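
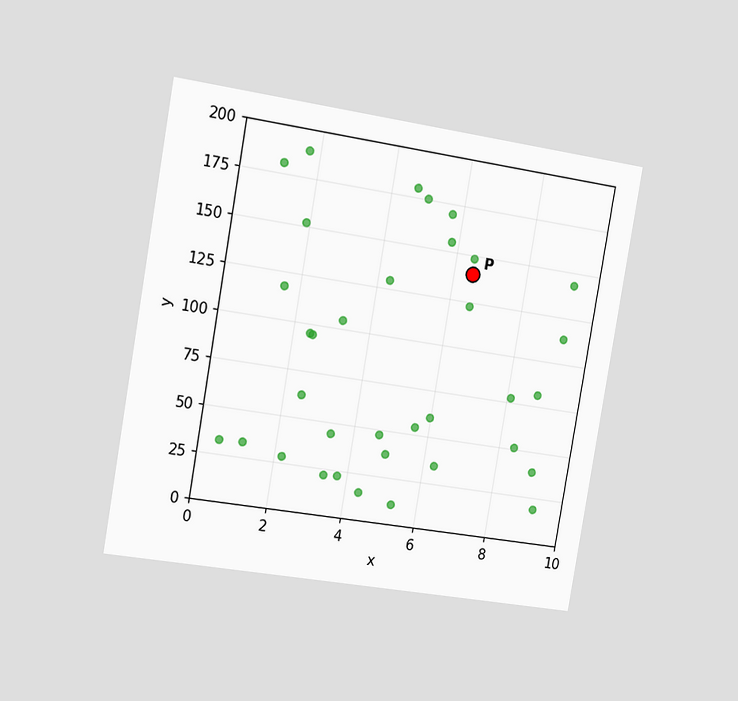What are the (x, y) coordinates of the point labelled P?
The chart is tilted about 10° clockwise and viewed slightly from the left. Following the gridlines from P to each axis, P sits at (6.5, 140).

(6.5, 140)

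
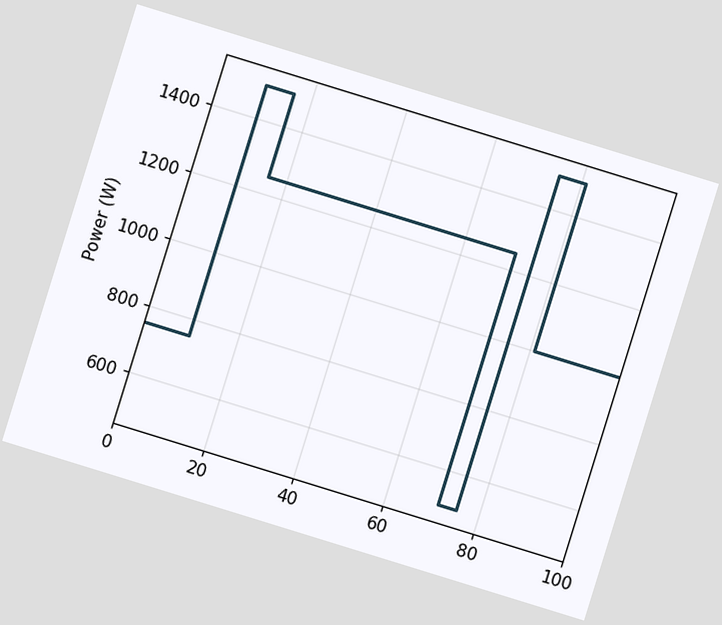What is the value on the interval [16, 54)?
The chart is tilted about 17° clockwise. On [16, 54) the step sits at 1250W.

1250W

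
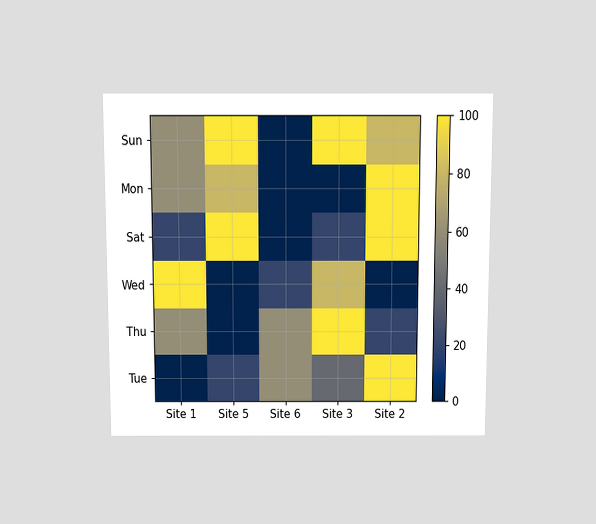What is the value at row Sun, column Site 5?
The chart is viewed slightly from above. Matching cell (Sun, Site 5) against the colorbar gives 100.

100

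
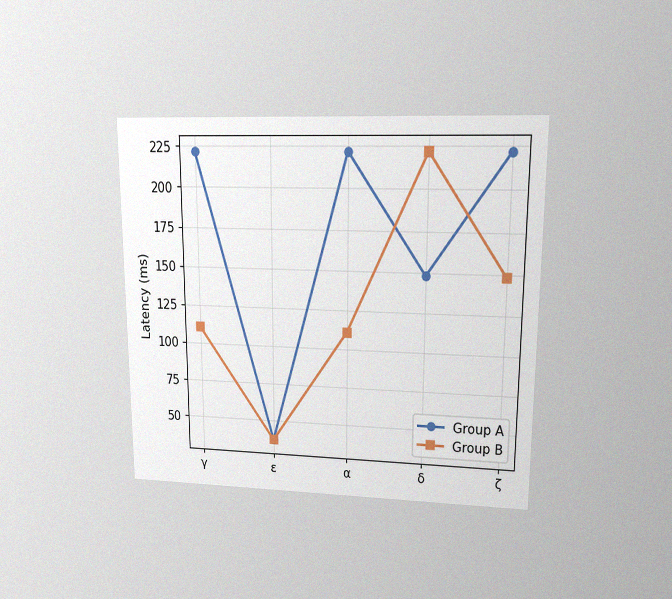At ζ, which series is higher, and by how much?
The chart is viewed at a slight angle, with some photo noise. At ζ, Group A sits above the other line by 74ms.

Group A, by 74ms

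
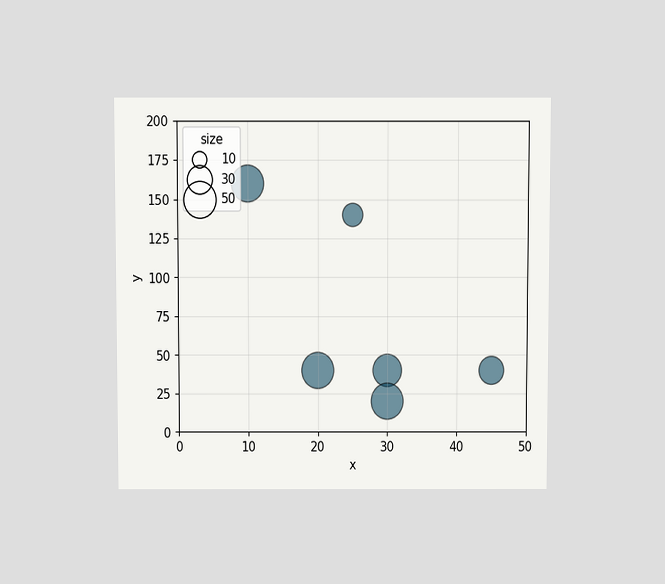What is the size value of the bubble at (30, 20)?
50

The chart is viewed slightly from above. Matching the bubble at (30, 20) against the size legend gives 50.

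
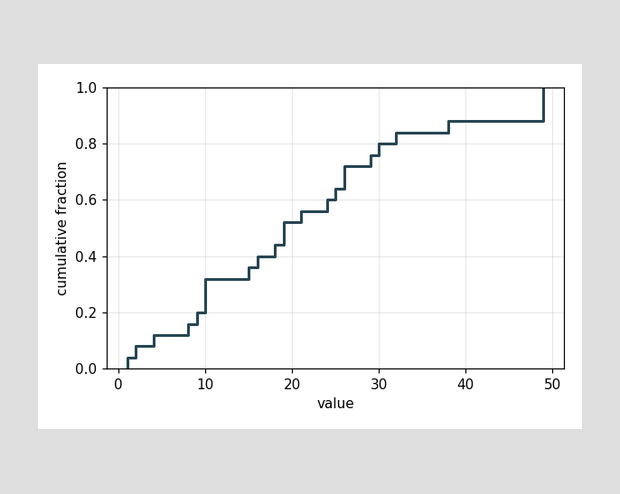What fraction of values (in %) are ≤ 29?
At x=29 the ECDF step is at 76%.

76%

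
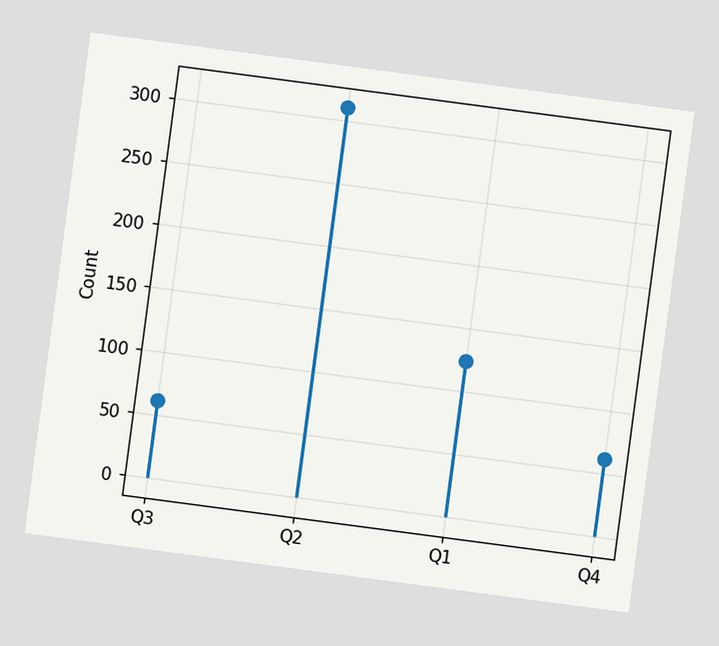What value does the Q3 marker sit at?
62

The chart is tilted about 8° clockwise. The Q3 marker sits at 62.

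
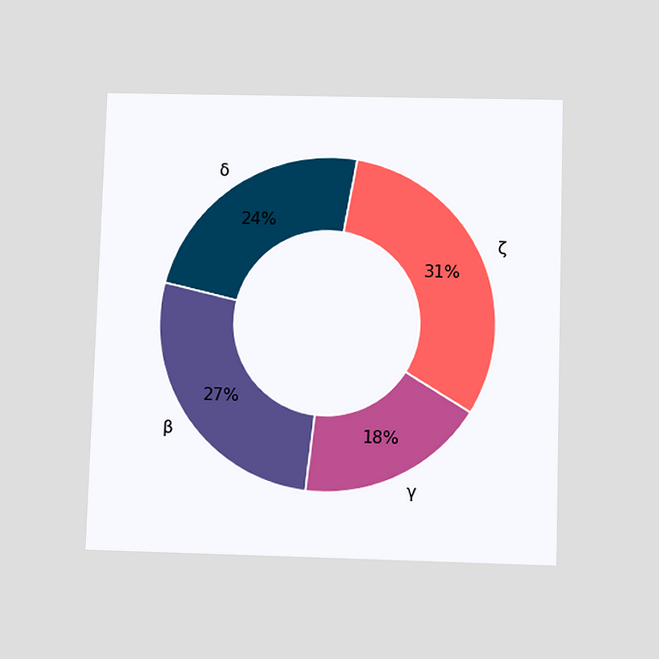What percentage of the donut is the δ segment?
The chart is viewed slightly from below. The δ segment takes up 24% of the ring.

24%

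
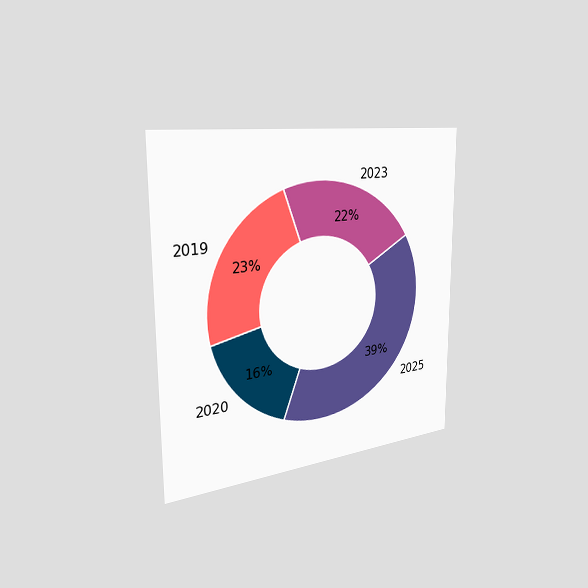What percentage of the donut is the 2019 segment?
23%

The chart is viewed slightly from the left. The 2019 segment takes up 23% of the ring.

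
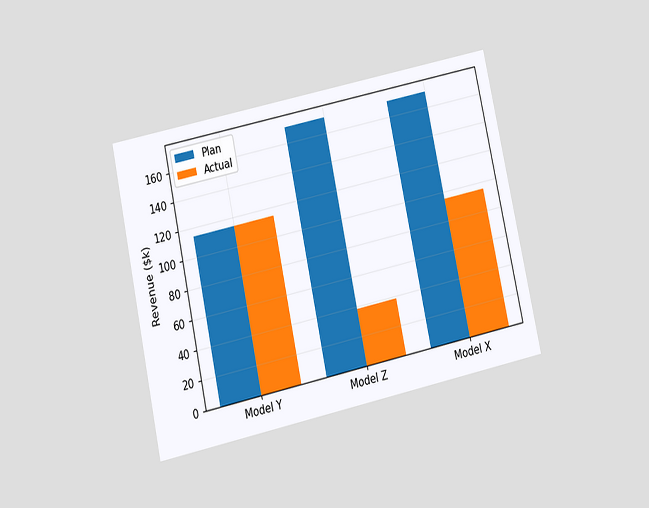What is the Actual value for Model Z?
The chart is tilted about 12° counter-clockwise and viewed slightly from below. The Actual bar at Model Z reaches $38k on the y-axis.

$38k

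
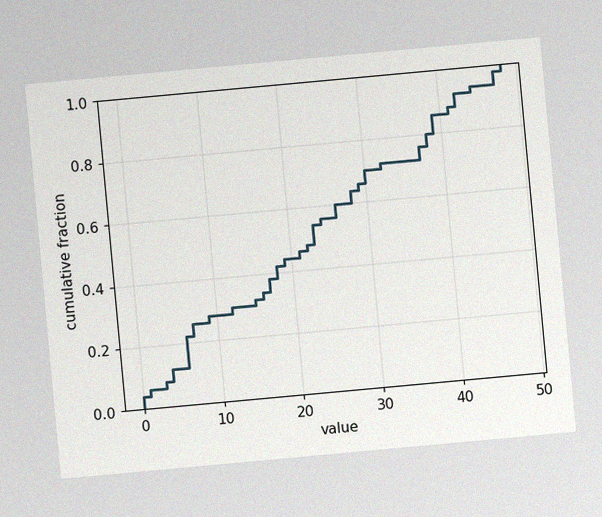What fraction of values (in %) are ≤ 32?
72%

The chart is tilted about 5° counter-clockwise, with some photo noise. At x=32 the ECDF step is at 72%.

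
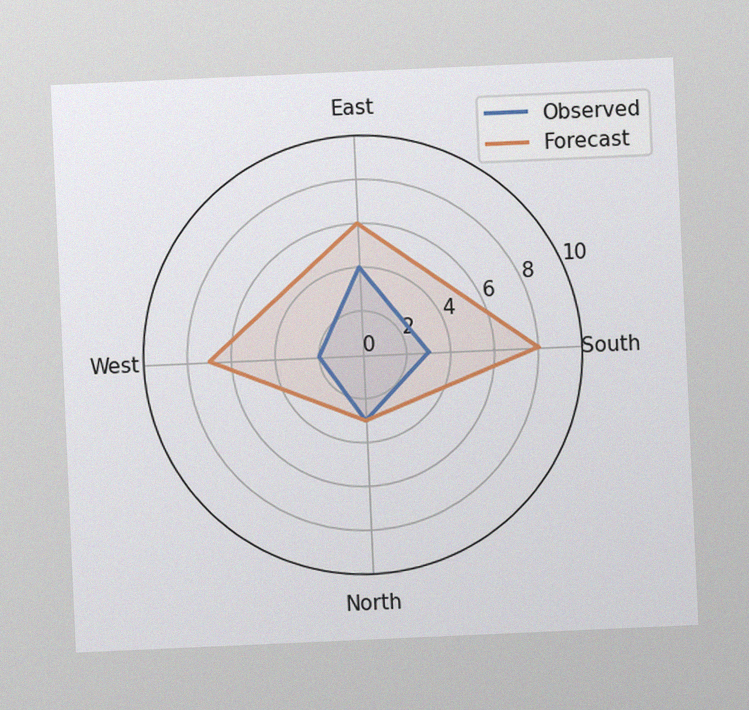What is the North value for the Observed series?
3

The chart is tilted about 3° counter-clockwise, with some photo noise. On the North axis, Observed reaches 3.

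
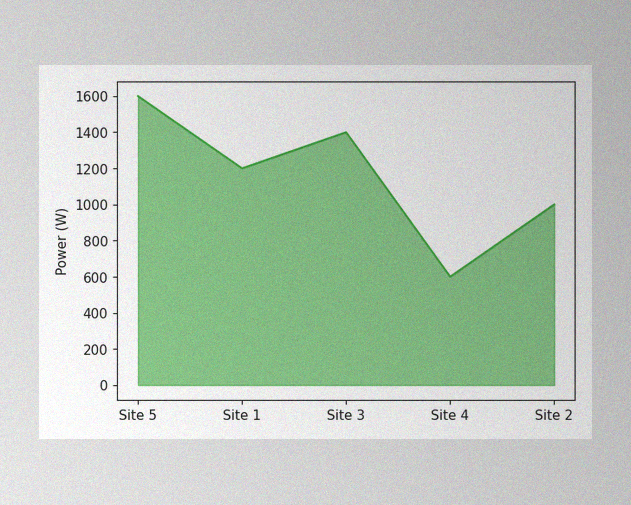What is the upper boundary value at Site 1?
1200W

The image has some photo noise and uneven lighting. At Site 1 the upper boundary is at 1200W.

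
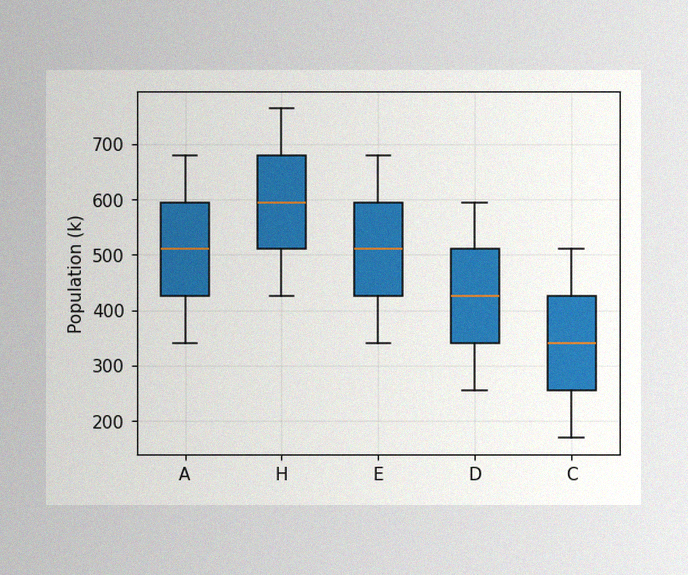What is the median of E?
The image has some photo noise and uneven lighting. The median line in the E box sits at 510k.

510k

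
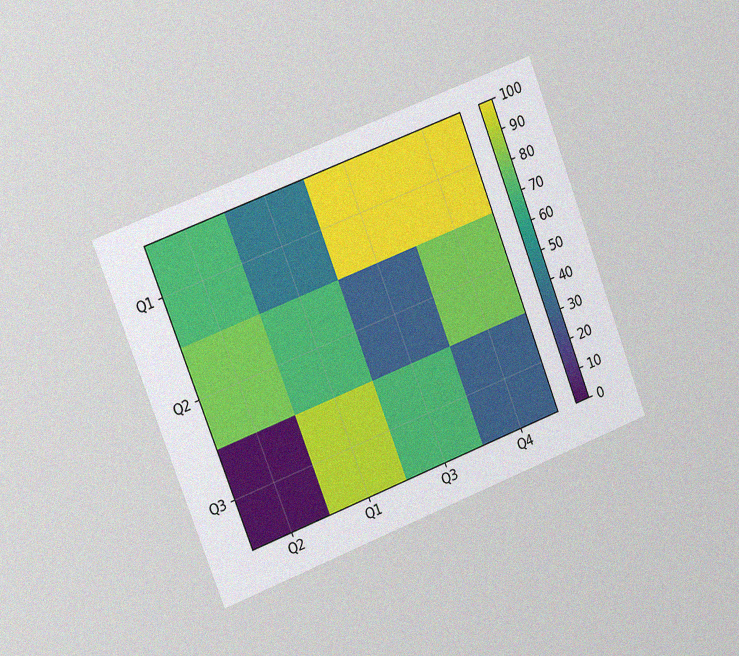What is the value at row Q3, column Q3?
The chart is tilted about 21° counter-clockwise and viewed slightly from the left, with some photo noise. Matching cell (Q3, Q3) against the colorbar gives 70.

70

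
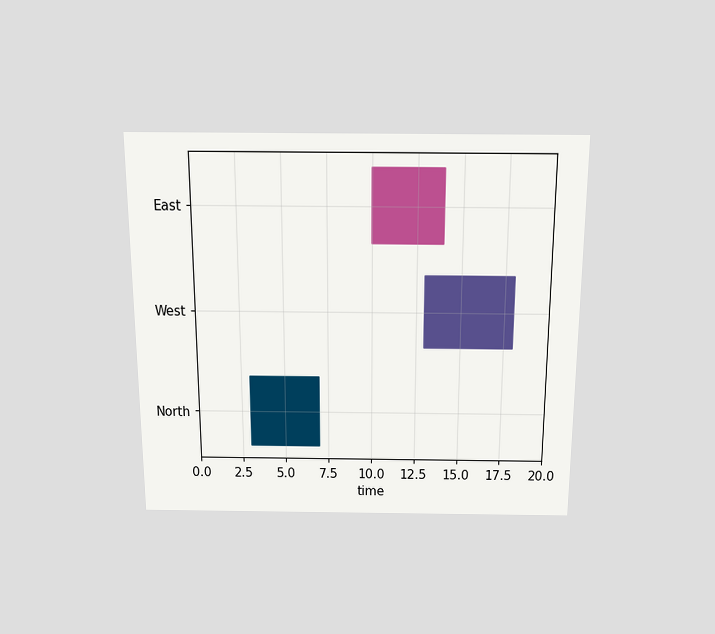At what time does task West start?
13

The chart is viewed slightly from above. The West bar begins at t=13.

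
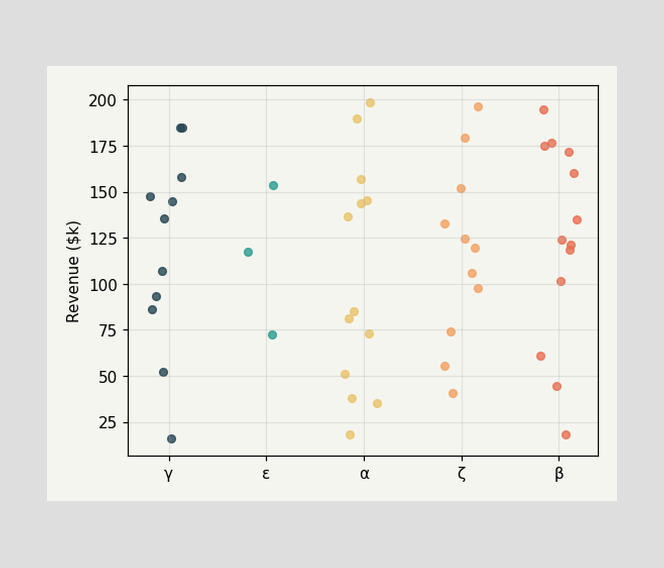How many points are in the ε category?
3

Counting the markers in the ε column gives 3.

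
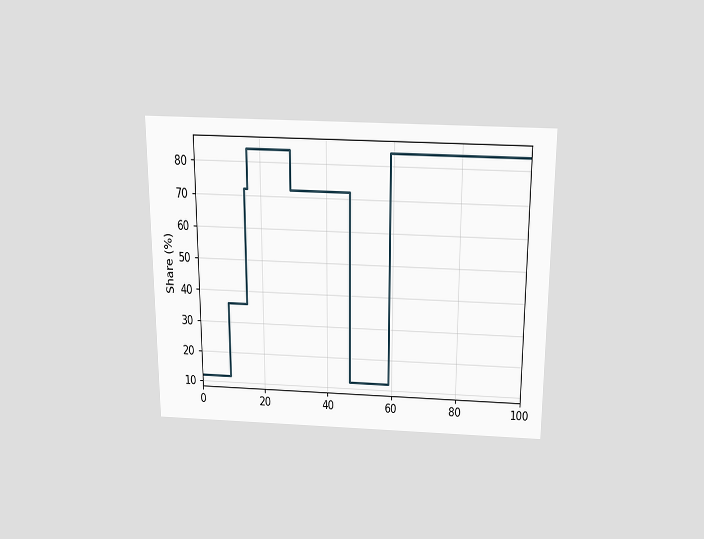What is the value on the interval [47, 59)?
12%

The chart is viewed slightly from above. On [47, 59) the step sits at 12%.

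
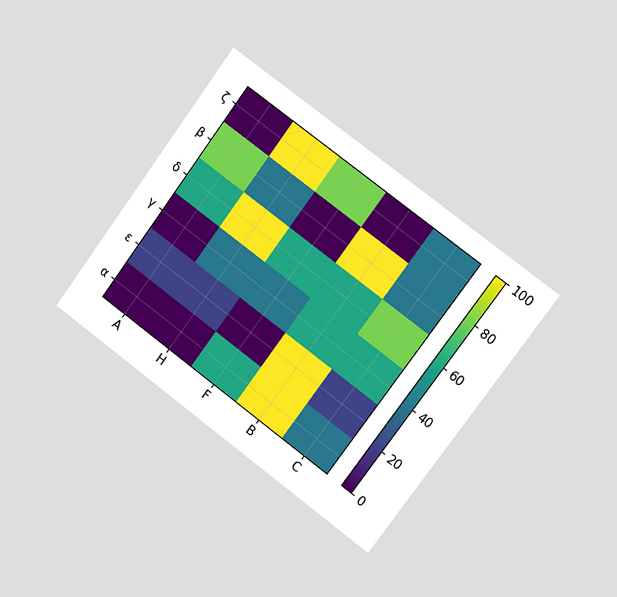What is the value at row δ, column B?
The chart is tilted about 37° clockwise and viewed slightly from the right. Matching cell (δ, B) against the colorbar gives 60.

60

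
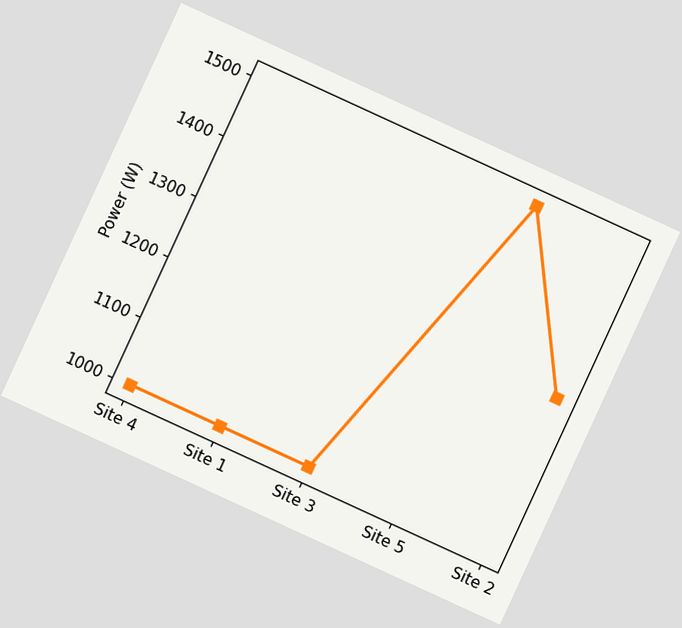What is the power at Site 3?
1000W

The chart is tilted about 25° clockwise. At Site 3, the line is at 1000W.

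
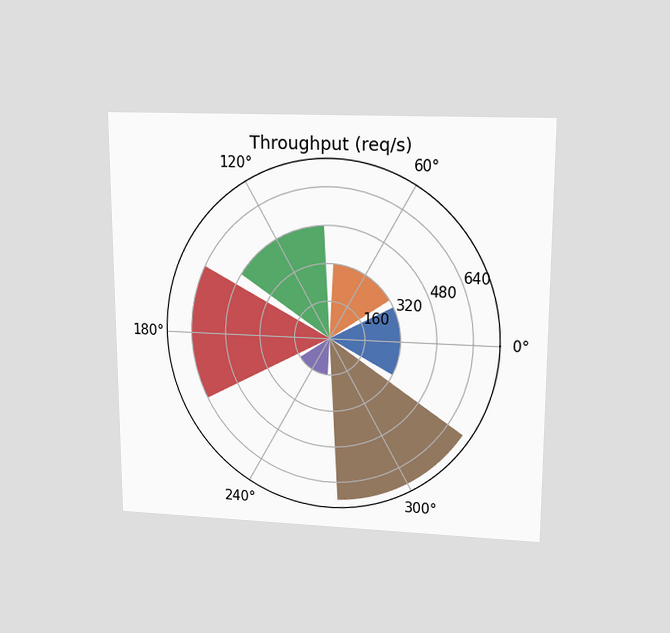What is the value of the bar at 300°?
The chart is viewed at a slight angle. The bar at 300° reaches 720req/s on the radial axis.

720req/s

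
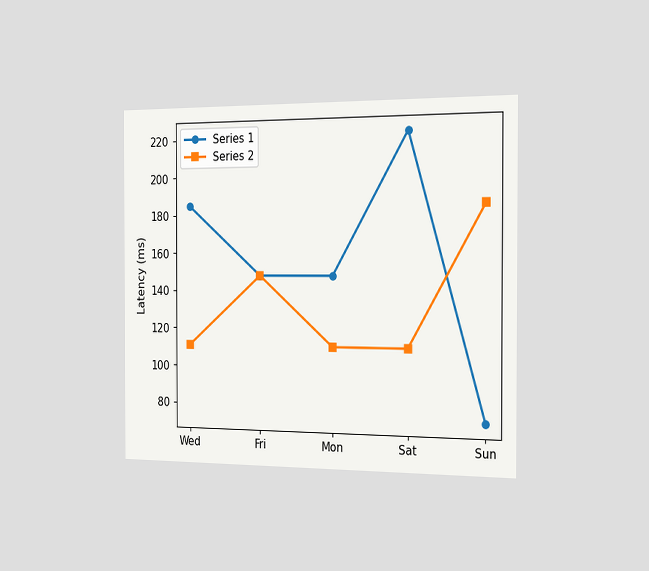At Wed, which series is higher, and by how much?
The chart is viewed slightly from the right. At Wed, Series 1 sits above the other line by 74ms.

Series 1, by 74ms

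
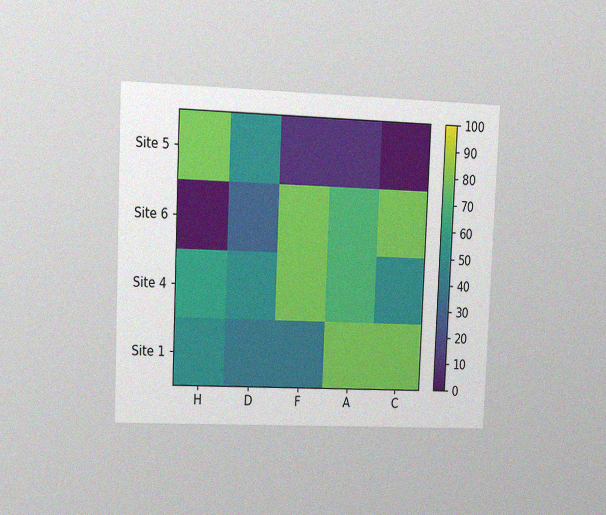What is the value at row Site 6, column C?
The chart is tilted about 2° clockwise and viewed at a slight angle, with some photo noise. Matching cell (Site 6, C) against the colorbar gives 80.

80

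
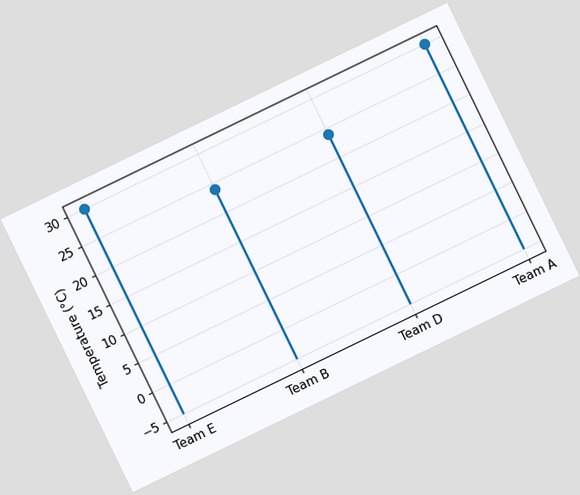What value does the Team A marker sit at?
The chart is tilted about 26° counter-clockwise. The Team A marker sits at 30°C.

30°C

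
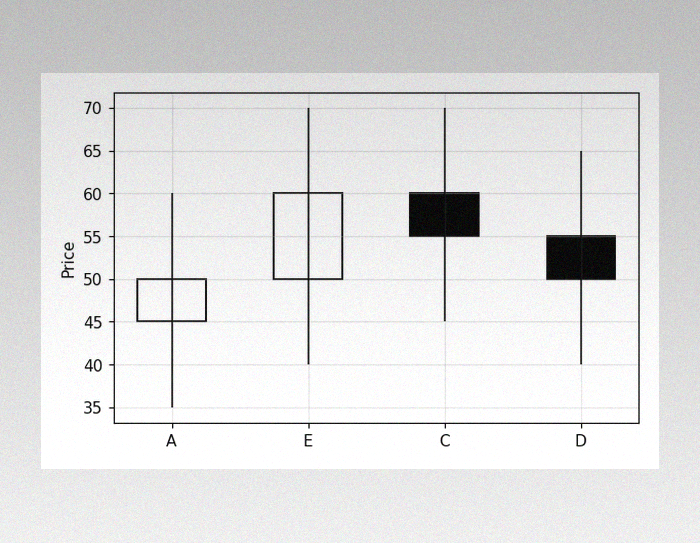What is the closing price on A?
The image has some photo noise and uneven lighting. The A candle closes at 50.

50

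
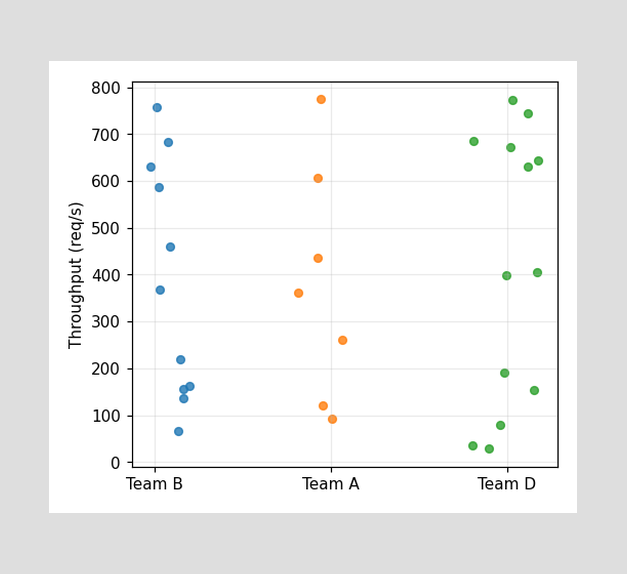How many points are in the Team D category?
13

Counting the markers in the Team D column gives 13.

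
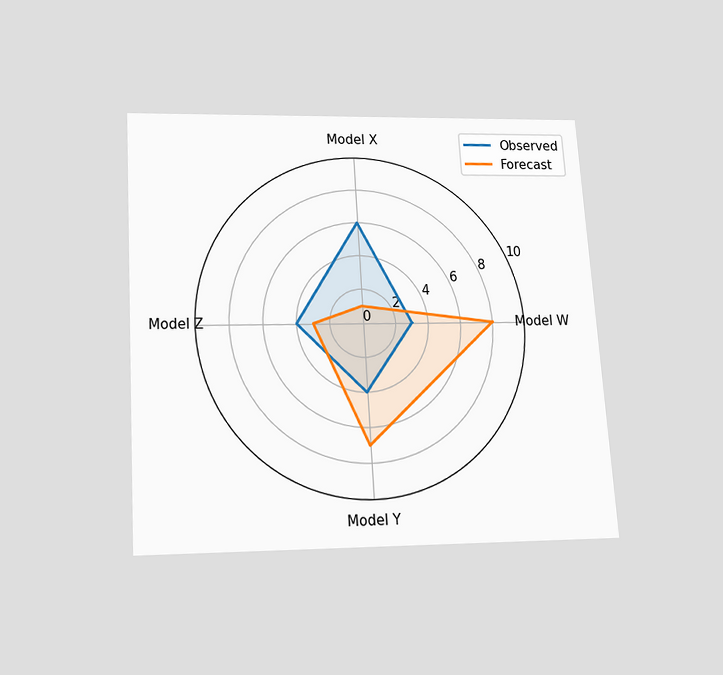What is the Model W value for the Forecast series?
The chart is tilted about 4° counter-clockwise and viewed slightly from below. On the Model W axis, Forecast reaches 8.

8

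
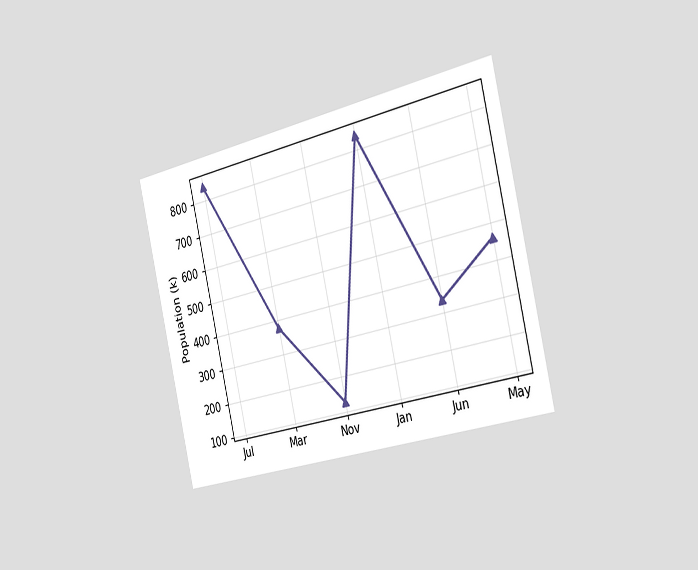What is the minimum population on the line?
The chart is tilted about 13° counter-clockwise and viewed slightly from the right. The lowest point is at Nov, and reading across to the y-axis gives 126k.

126k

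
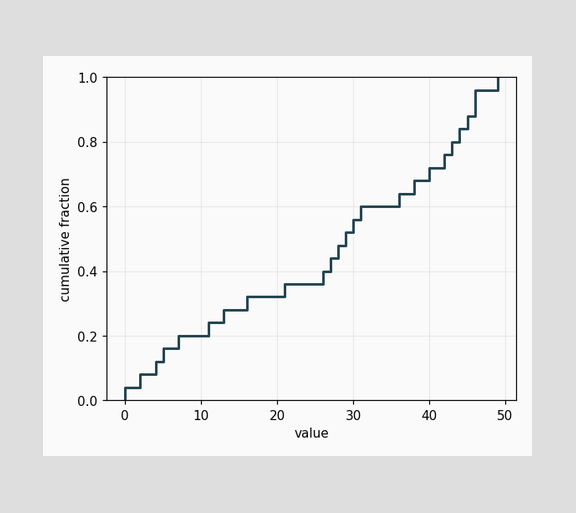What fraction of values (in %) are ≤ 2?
At x=2 the ECDF step is at 8%.

8%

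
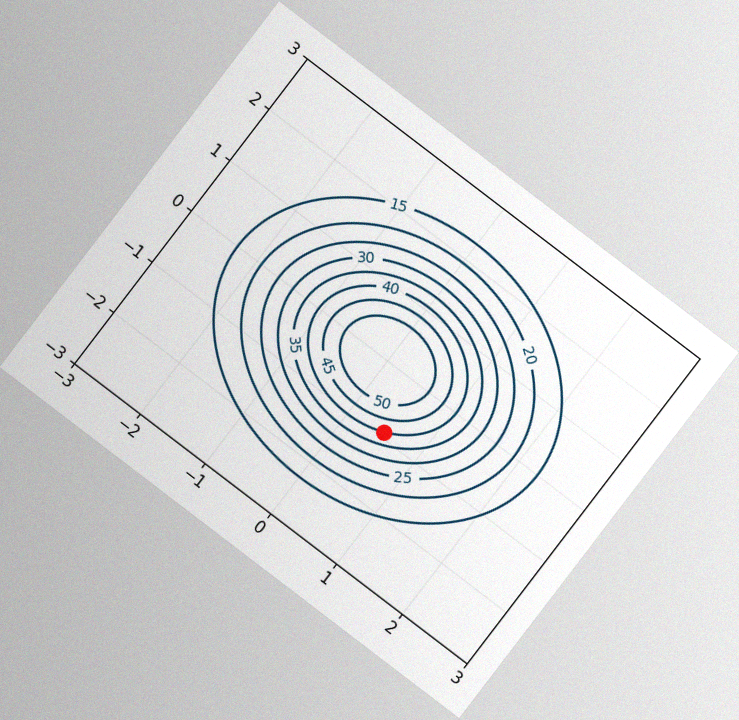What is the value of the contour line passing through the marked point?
40

The chart is tilted about 37° clockwise, with some photo noise. The marked point sits on the contour labelled 40.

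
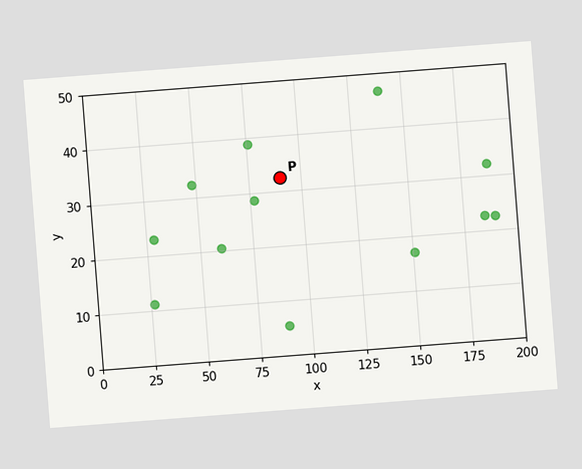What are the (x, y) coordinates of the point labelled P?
(90, 32.5)

The chart is tilted about 4° counter-clockwise. Following the gridlines from P to each axis, P sits at (90, 32.5).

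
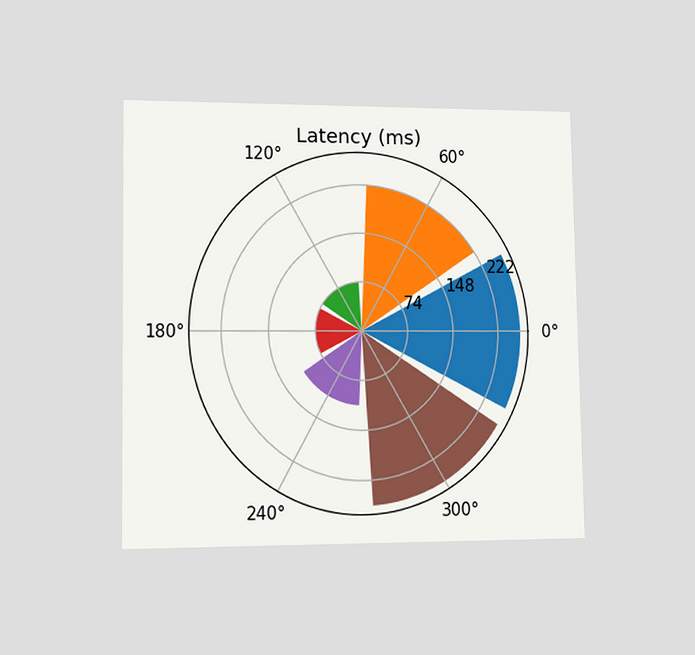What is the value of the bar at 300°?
The chart is viewed slightly from the left. The bar at 300° reaches 259ms on the radial axis.

259ms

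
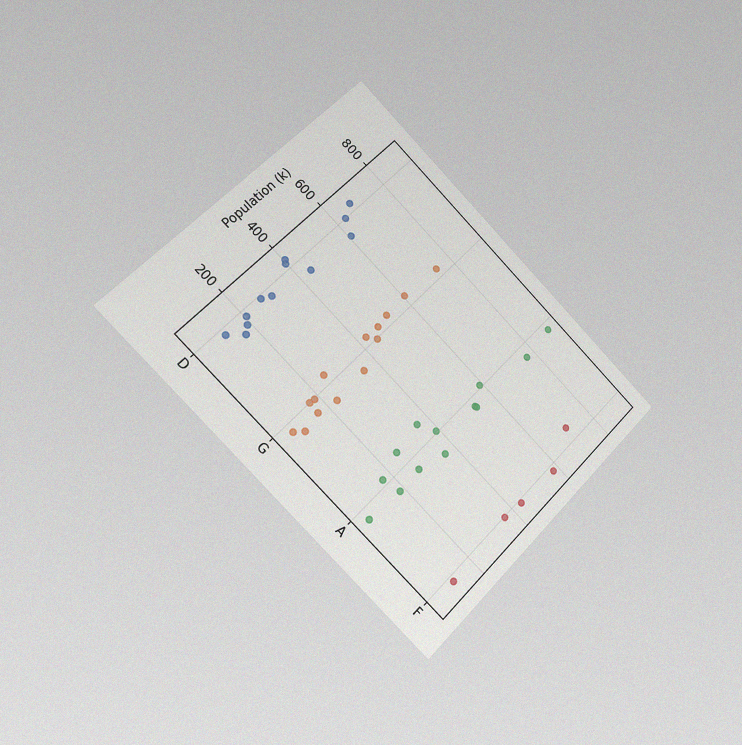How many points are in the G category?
14

The chart is tilted about 45° clockwise and viewed slightly from the left, with some photo noise. Counting the markers in the G column gives 14.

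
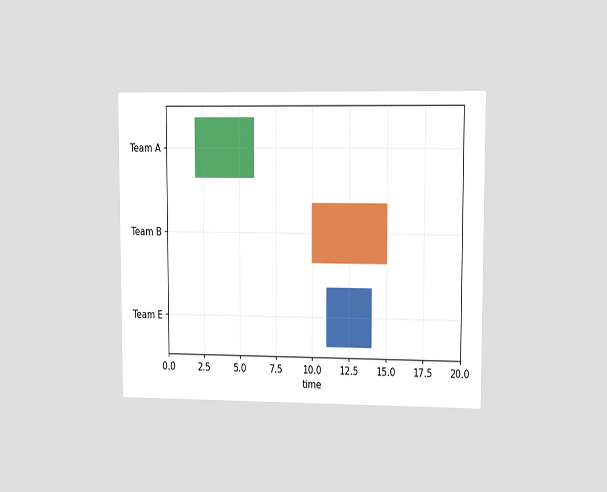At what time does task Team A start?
2

The chart is viewed at a slight angle. The Team A bar begins at t=2.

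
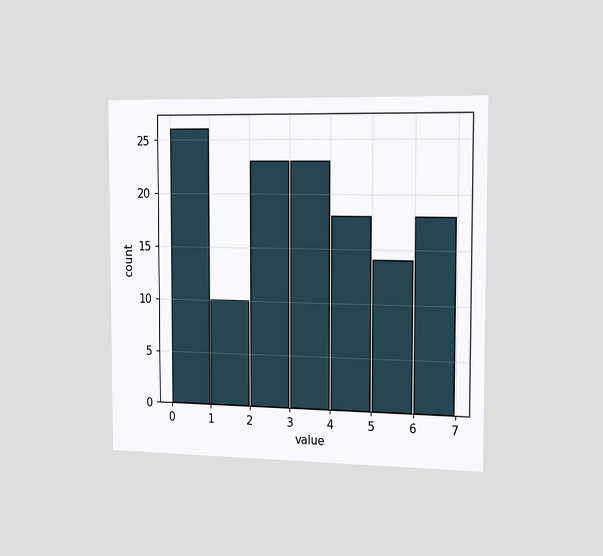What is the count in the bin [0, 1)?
26

The chart is viewed slightly from the right. The [0, 1) bin has height 26.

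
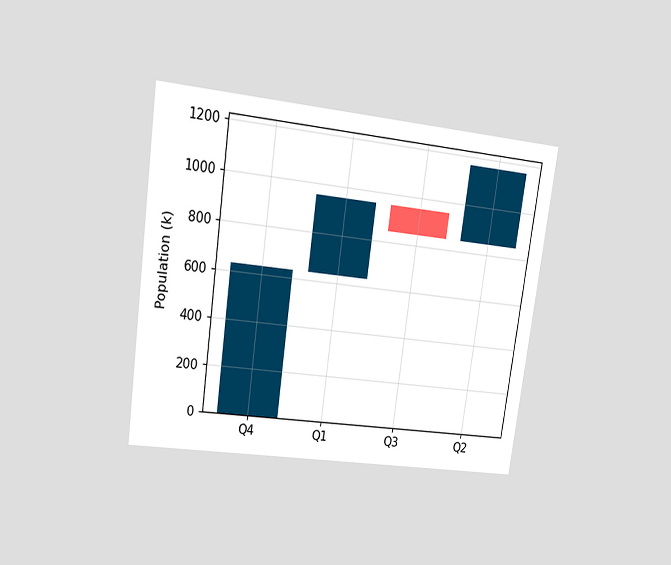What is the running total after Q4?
636k

The chart is tilted about 8° clockwise and viewed at a slight angle. After Q4 the running total reaches 636k.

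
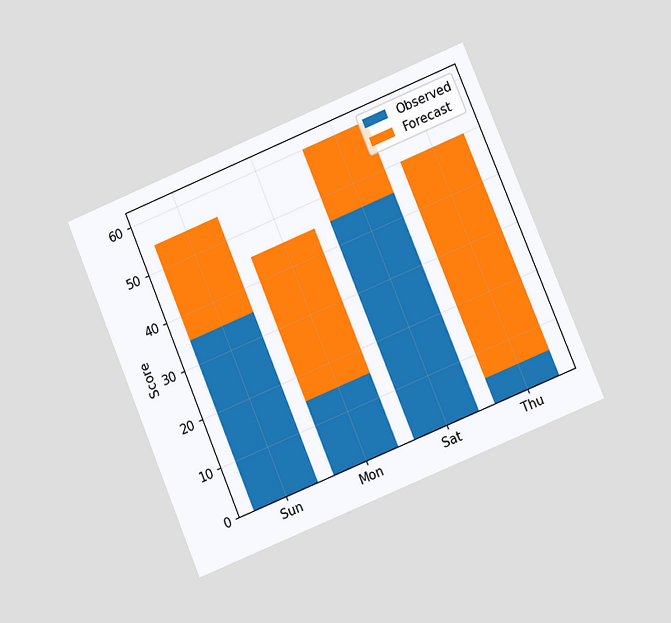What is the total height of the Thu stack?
The chart is tilted about 22° counter-clockwise and viewed at a slight angle. The Thu stack's top reaches 50 on the y-axis.

50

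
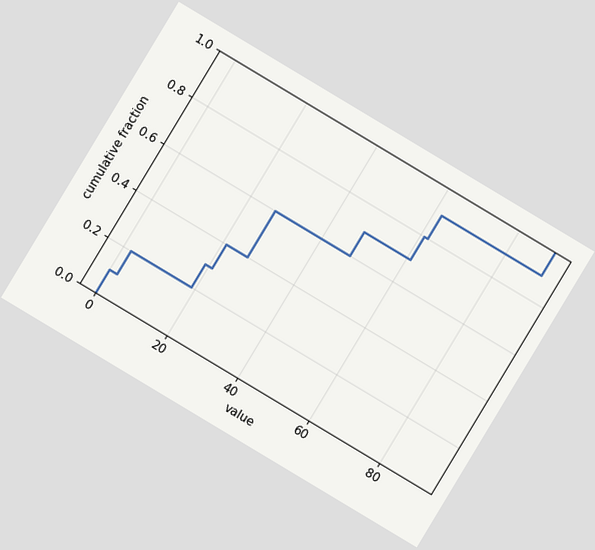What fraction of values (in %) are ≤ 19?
The chart is tilted about 31° clockwise. At x=19 the ECDF step is at 30%.

30%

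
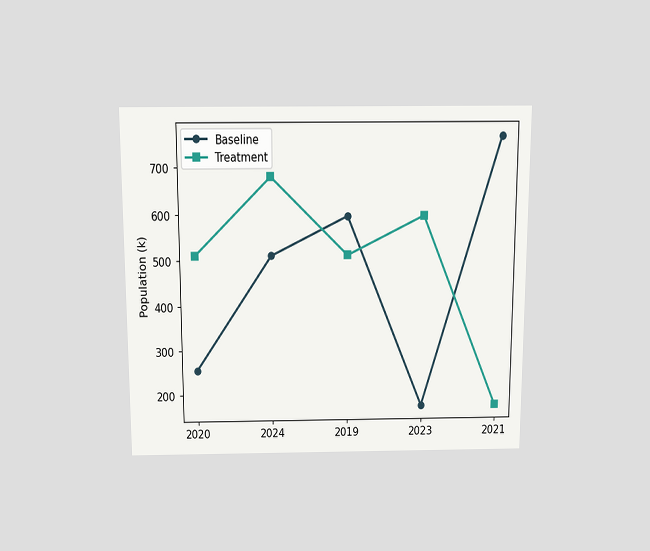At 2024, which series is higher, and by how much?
The chart is viewed slightly from above. At 2024, Treatment sits above the other line by 170k.

Treatment, by 170k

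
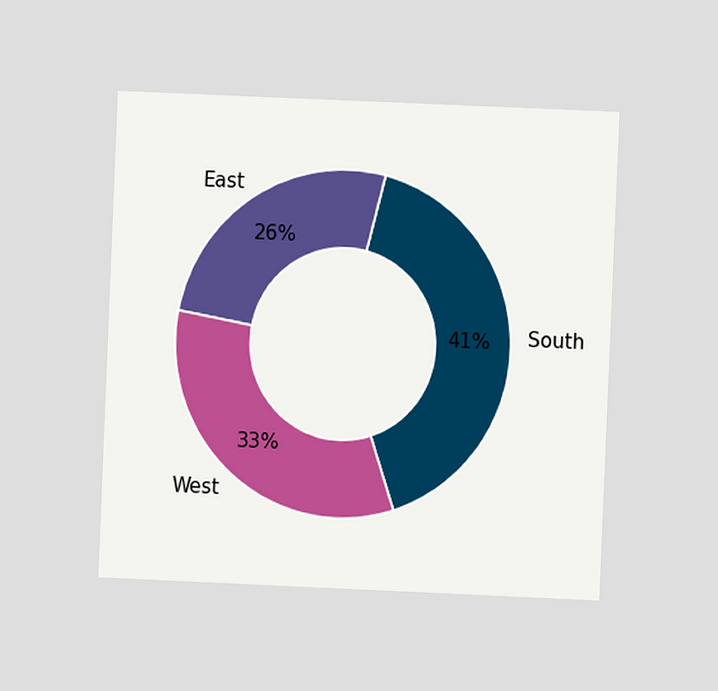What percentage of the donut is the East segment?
The chart is tilted about 2° clockwise and viewed at a slight angle. The East segment takes up 26% of the ring.

26%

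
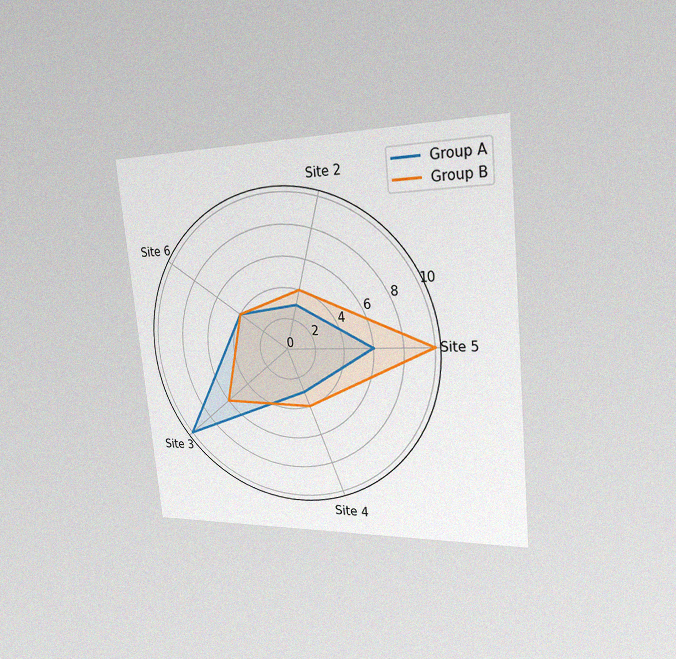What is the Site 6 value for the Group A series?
4

The chart is tilted about 6° counter-clockwise and viewed slightly from the right, with some photo noise. On the Site 6 axis, Group A reaches 4.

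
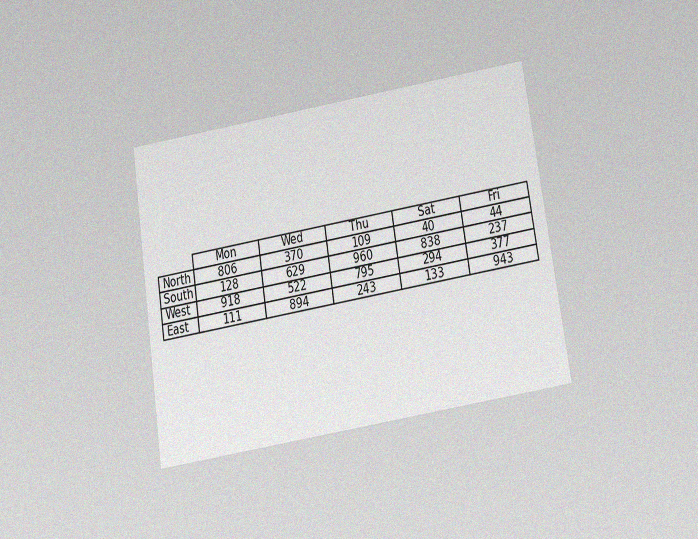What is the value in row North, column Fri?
The chart is tilted about 9° counter-clockwise and viewed slightly from below, with some photo noise. The (North, Fri) cell reads 44.

44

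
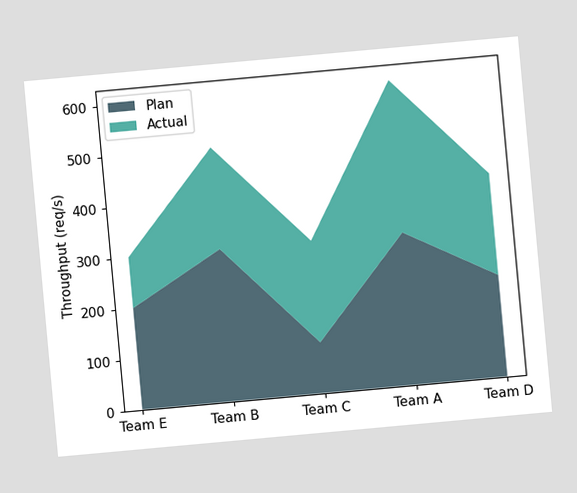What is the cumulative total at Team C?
300req/s

The chart is tilted about 5° counter-clockwise. The stacked total at Team C reaches 300req/s.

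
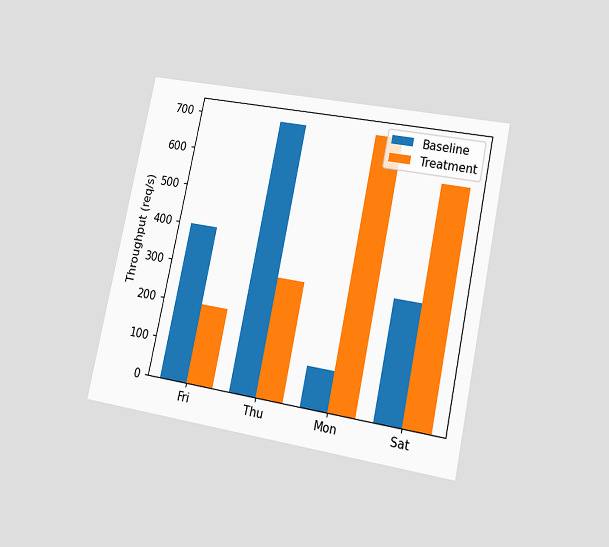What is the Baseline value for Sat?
The chart is tilted about 12° clockwise and viewed at a slight angle. The Baseline bar at Sat reaches 300req/s on the y-axis.

300req/s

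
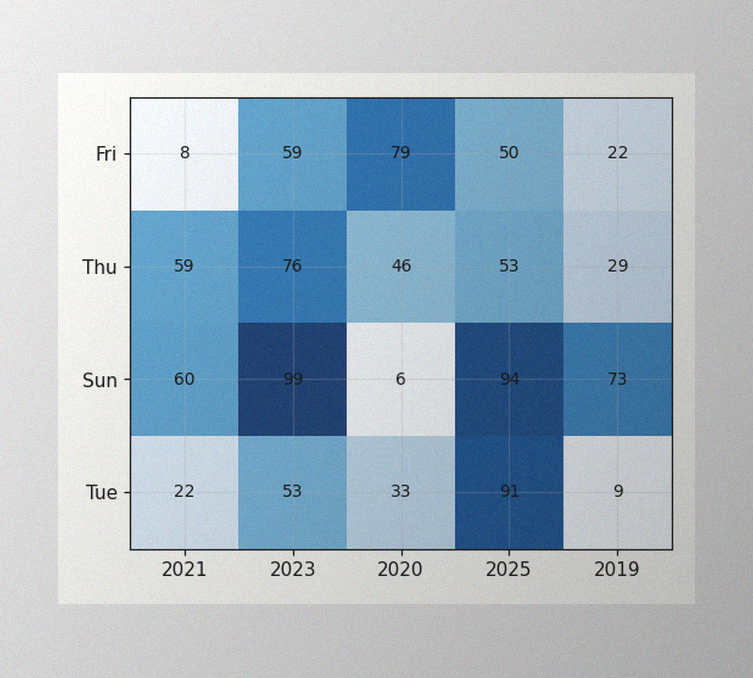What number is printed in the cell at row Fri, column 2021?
8

The image has some photo noise and uneven lighting. The (Fri, 2021) cell reads 8.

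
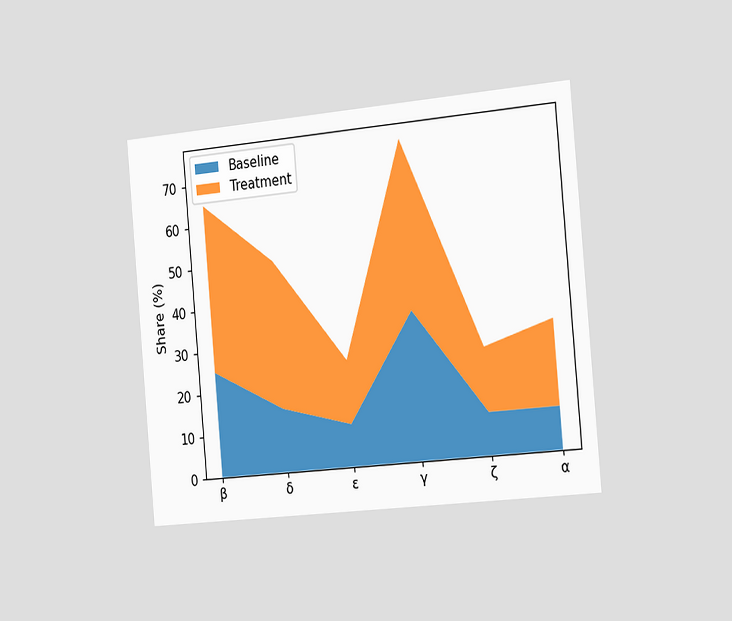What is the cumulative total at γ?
The chart is tilted about 5° counter-clockwise and viewed slightly from the right. The stacked total at γ reaches 75%.

75%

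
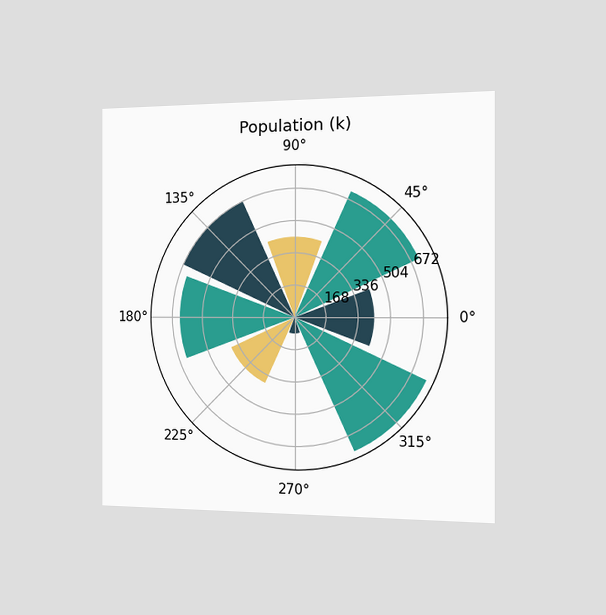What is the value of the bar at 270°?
84k

The chart is viewed slightly from the right. The bar at 270° reaches 84k on the radial axis.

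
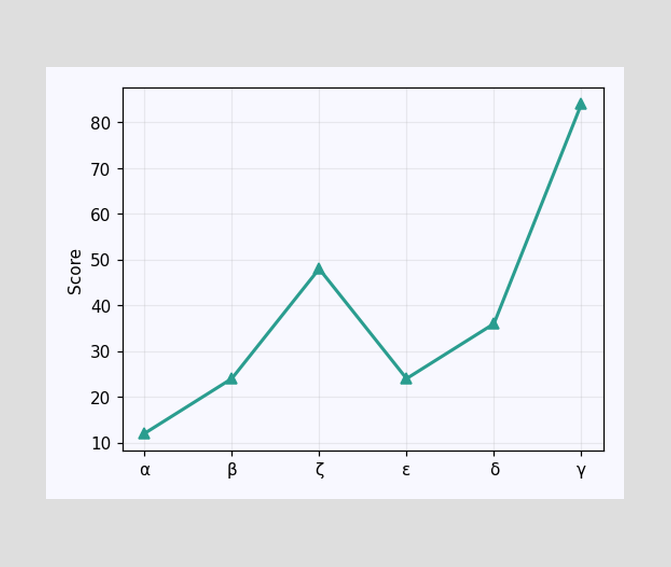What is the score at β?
24

At β, the line is at 24.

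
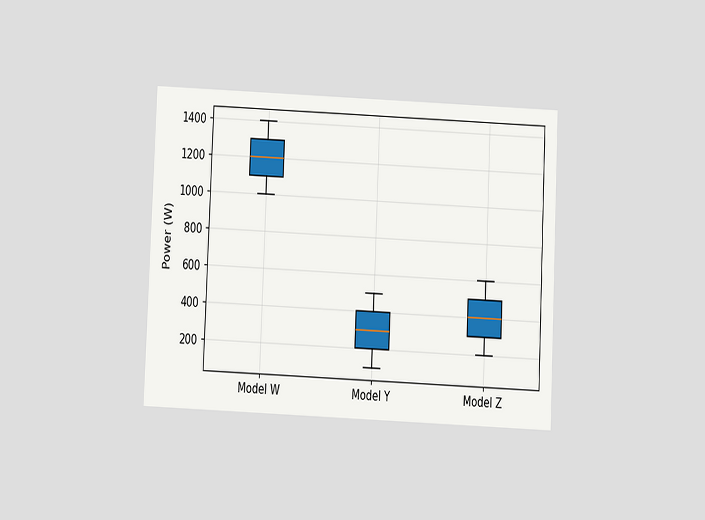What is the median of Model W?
1200W

The chart is tilted about 3° clockwise and viewed slightly from below. The median line in the Model W box sits at 1200W.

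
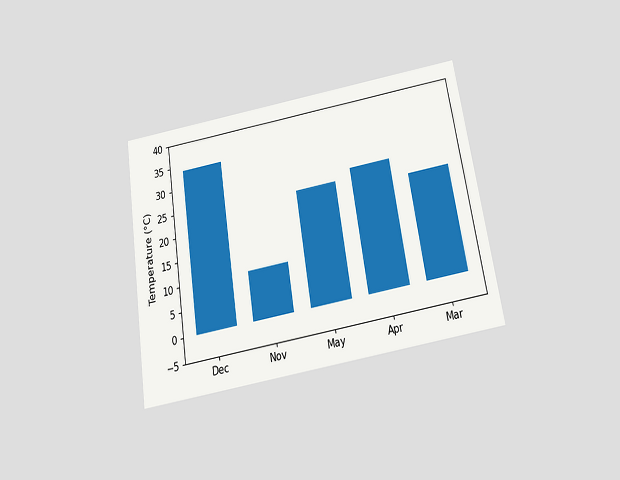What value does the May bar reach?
The chart is tilted about 9° counter-clockwise and viewed slightly from below. Reading along the chart's y-axis, the May bar reaches 24°C.

24°C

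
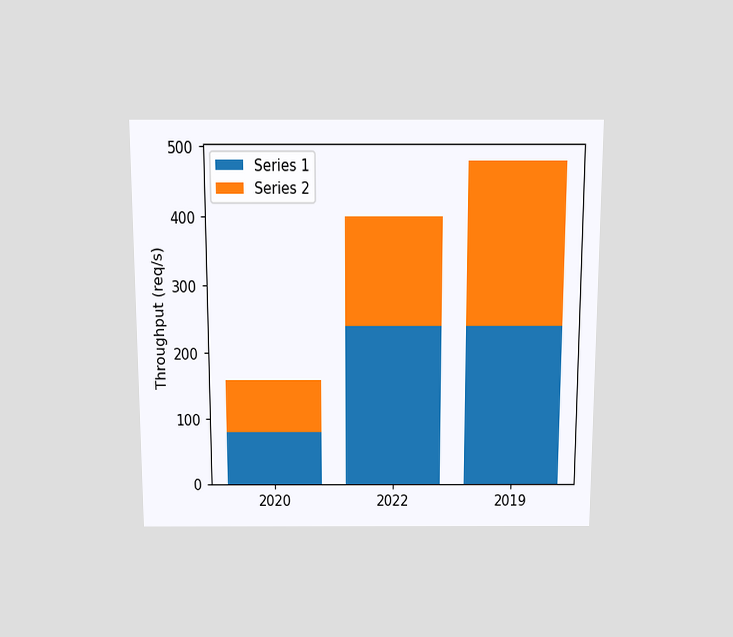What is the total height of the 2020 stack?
The chart is viewed slightly from above. The 2020 stack's top reaches 160req/s on the y-axis.

160req/s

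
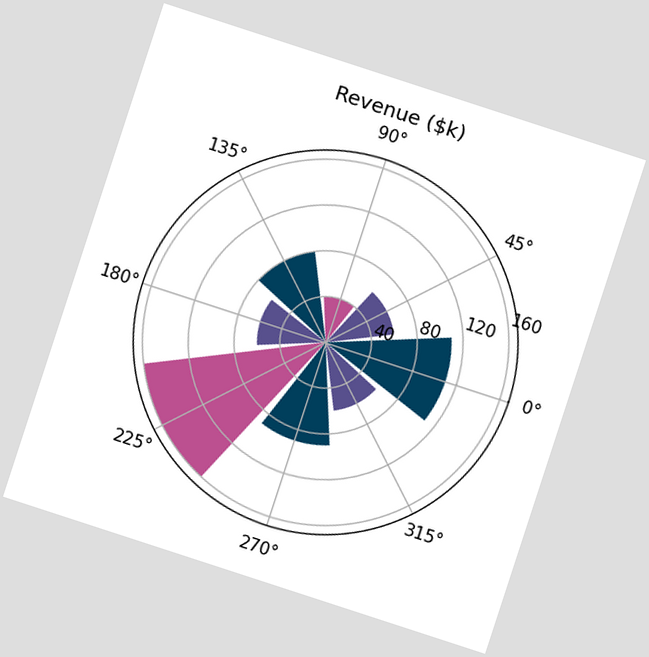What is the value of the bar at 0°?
$110k

The chart is tilted about 18° clockwise. The bar at 0° reaches $110k on the radial axis.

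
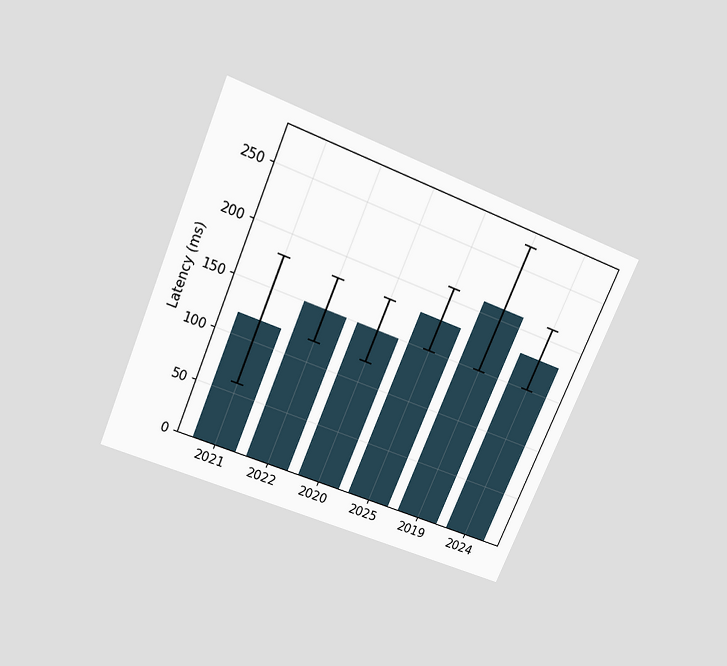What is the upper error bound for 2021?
The chart is tilted about 23° clockwise and viewed slightly from above. The 2021 bar's upper whisker reaches 180ms.

180ms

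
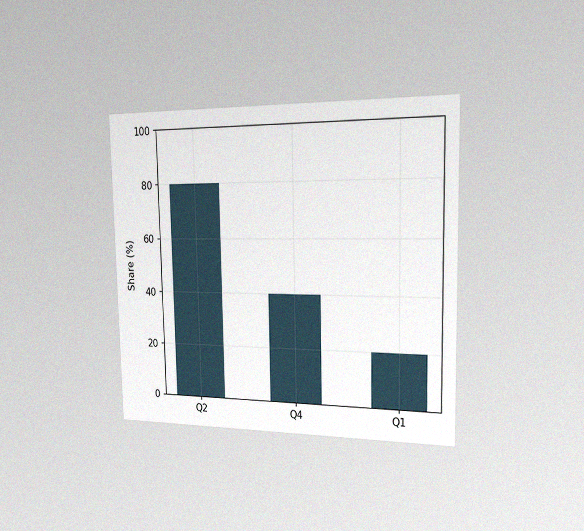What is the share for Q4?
40%

The chart is viewed slightly from the right, with some photo noise. Reading along the chart's y-axis, the Q4 bar reaches 40%.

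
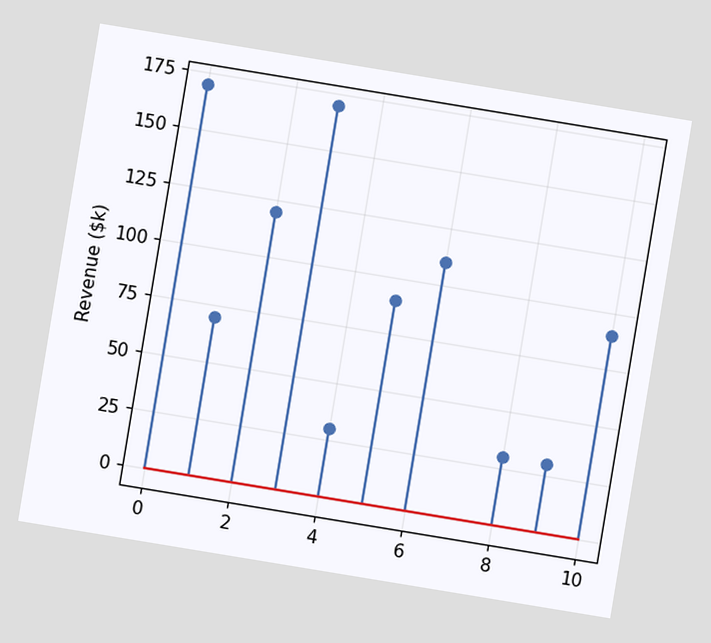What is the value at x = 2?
$120k

The chart is tilted about 9° clockwise. The stem at x=2 reaches $120k.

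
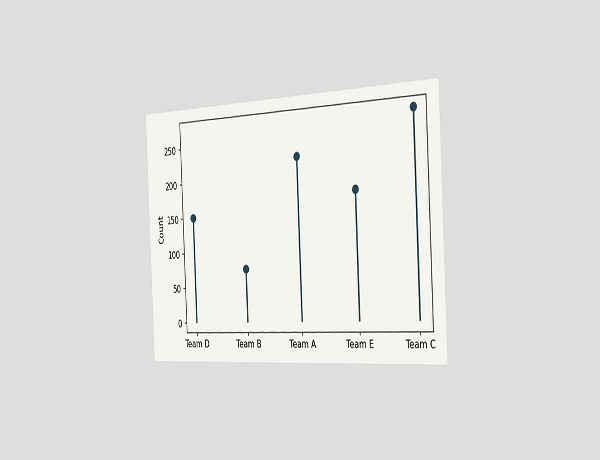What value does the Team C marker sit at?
The chart is tilted about 3° counter-clockwise and viewed slightly from the right. The Team C marker sits at 275.

275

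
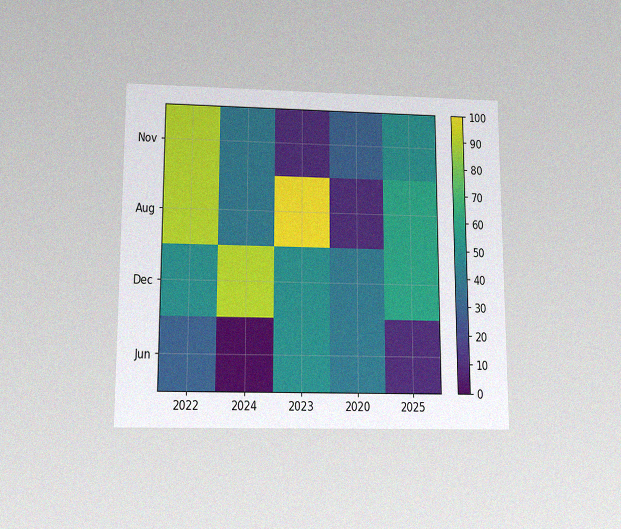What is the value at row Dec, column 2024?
90

The chart is viewed slightly from below, with some photo noise. Matching cell (Dec, 2024) against the colorbar gives 90.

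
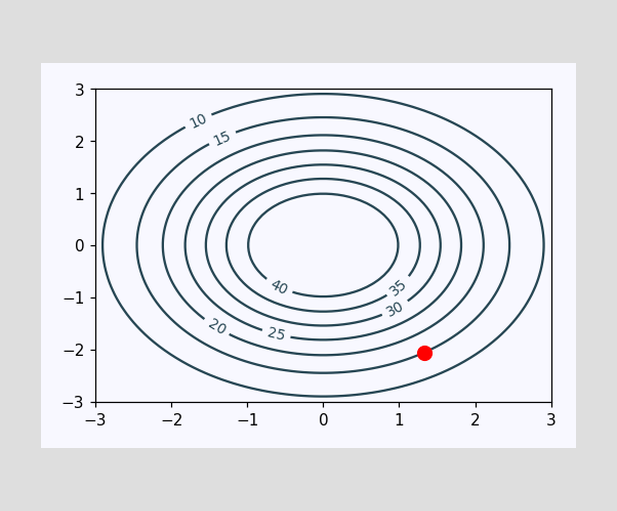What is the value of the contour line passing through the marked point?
The marked point sits on the contour labelled 15.

15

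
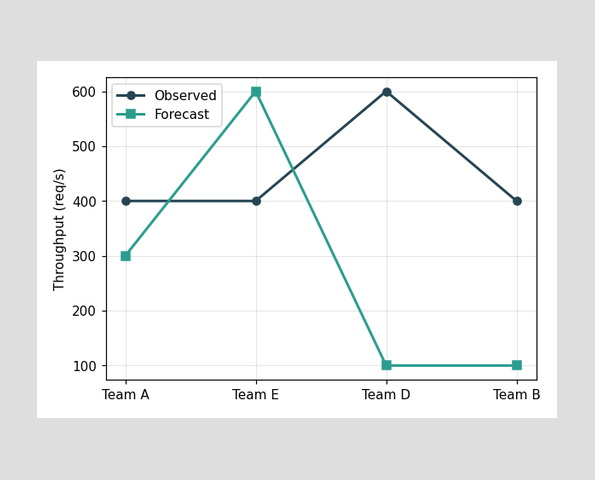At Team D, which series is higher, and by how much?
Observed, by 500req/s

At Team D, Observed sits above the other line by 500req/s.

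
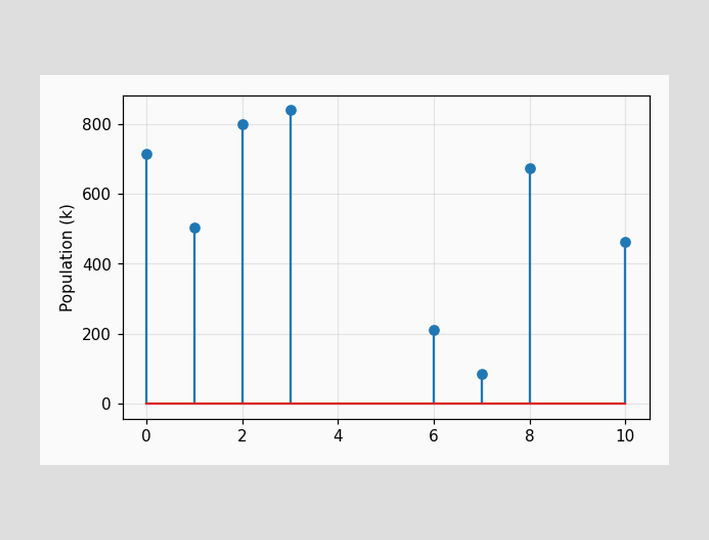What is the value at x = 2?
798k

The stem at x=2 reaches 798k.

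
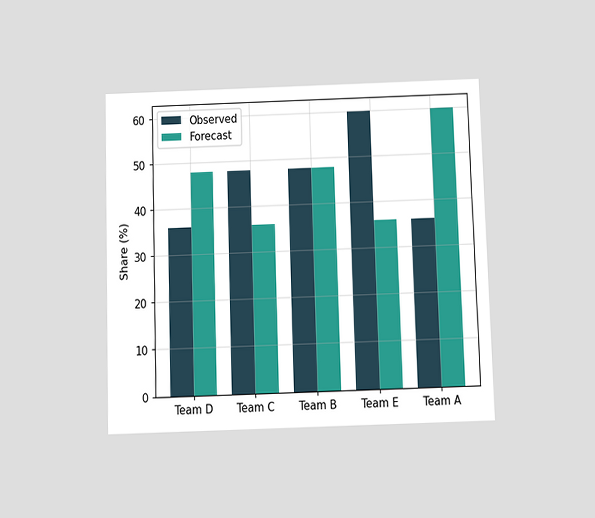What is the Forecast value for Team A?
60%

The chart is viewed slightly from below. The Forecast bar at Team A reaches 60% on the y-axis.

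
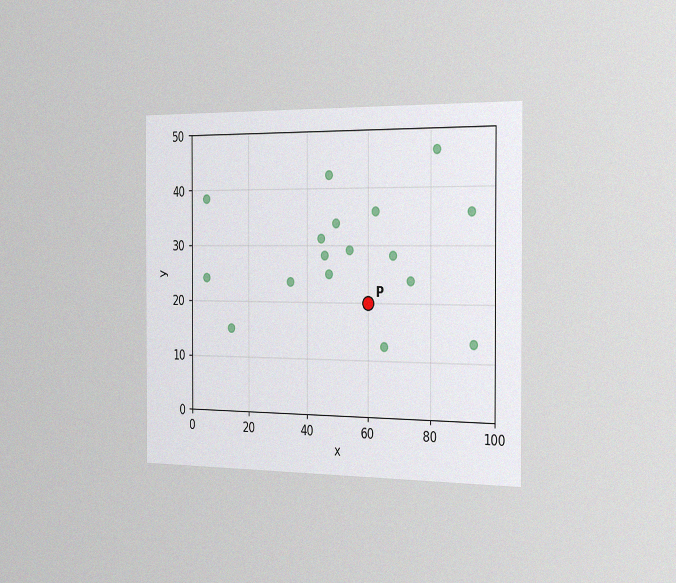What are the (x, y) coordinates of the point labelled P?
The chart is viewed slightly from the right, with some photo noise. Following the gridlines from P to each axis, P sits at (60, 20).

(60, 20)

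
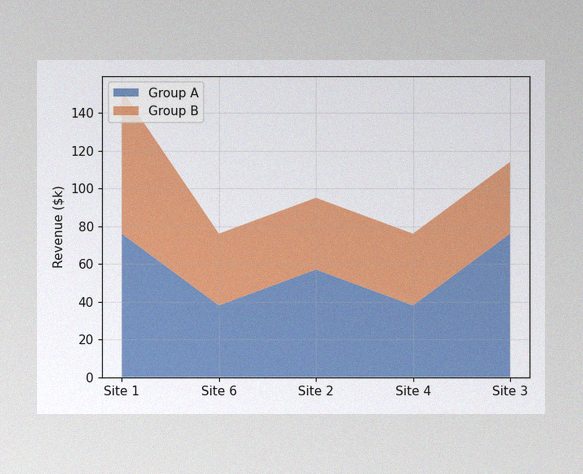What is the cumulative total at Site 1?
The image has some photo noise and uneven lighting. The stacked total at Site 1 reaches $152k.

$152k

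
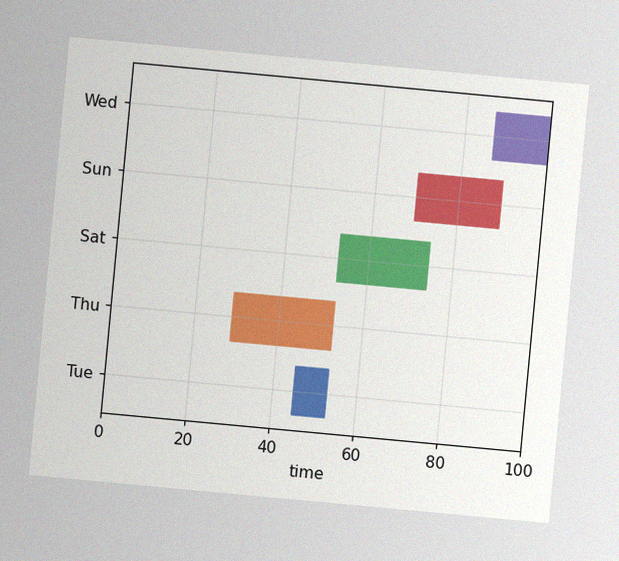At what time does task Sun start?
The chart is tilted about 5° clockwise, with some photo noise. The Sun bar begins at t=70.

70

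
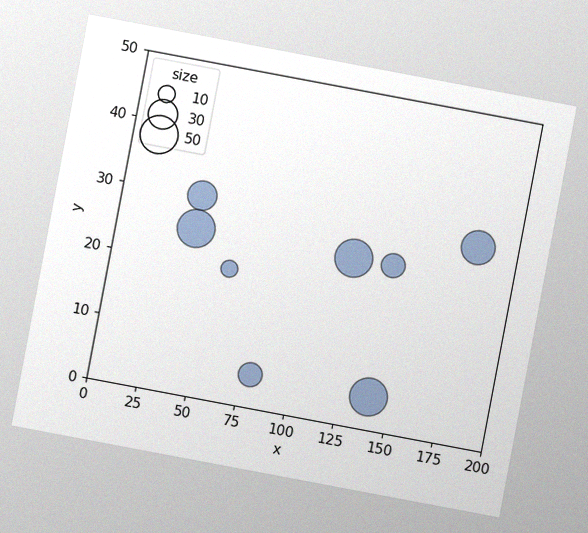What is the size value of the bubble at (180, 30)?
40

The chart is tilted about 11° clockwise, with some photo noise. Matching the bubble at (180, 30) against the size legend gives 40.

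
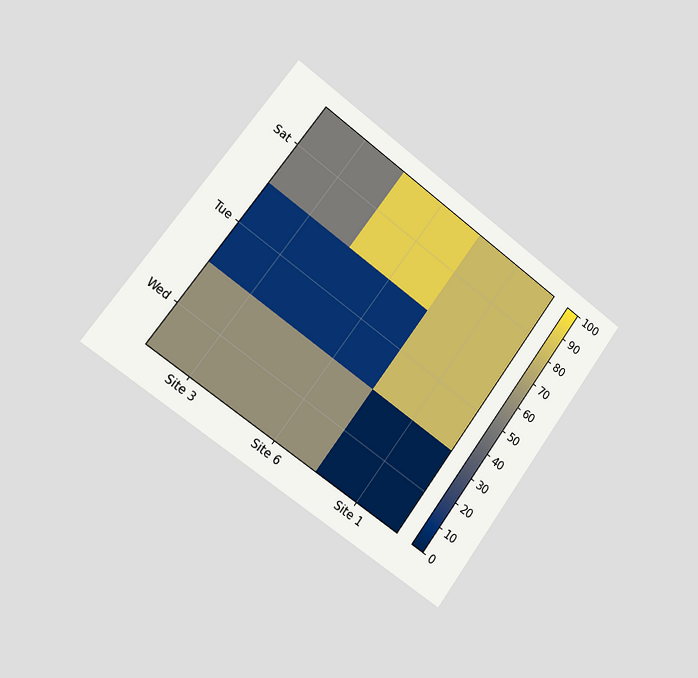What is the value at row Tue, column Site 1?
80

The chart is tilted about 36° clockwise and viewed slightly from the left. Matching cell (Tue, Site 1) against the colorbar gives 80.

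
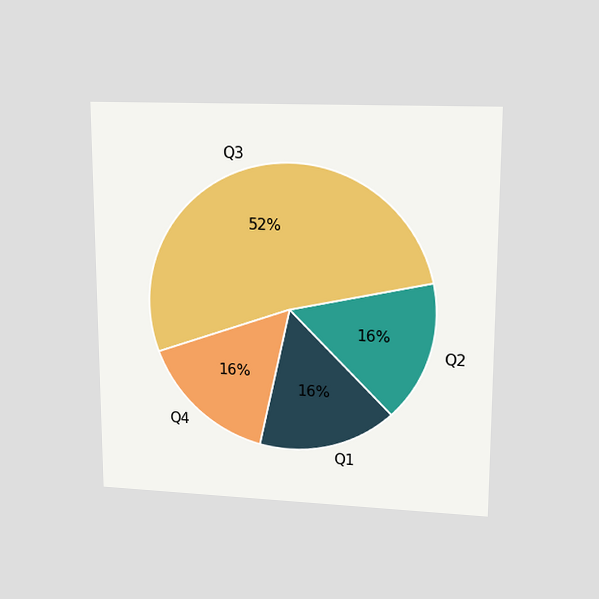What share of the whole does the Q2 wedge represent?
The chart is viewed at a slight angle. The Q2 slice takes up 16% of the pie.

16%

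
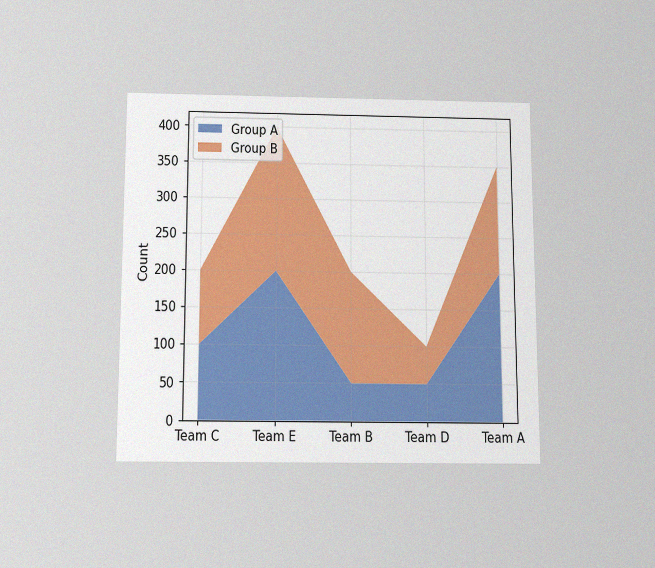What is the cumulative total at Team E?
The chart is viewed slightly from below, with some photo noise. The stacked total at Team E reaches 400.

400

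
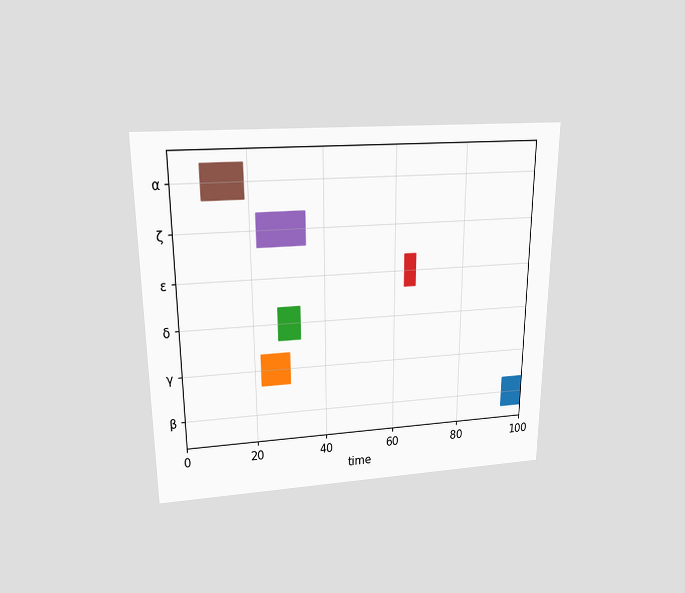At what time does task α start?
8

The chart is viewed slightly from above. The α bar begins at t=8.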